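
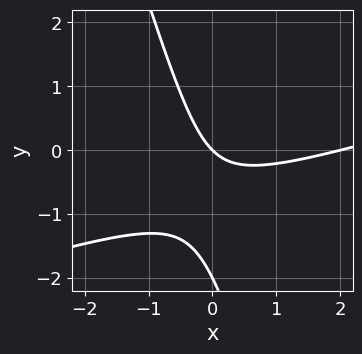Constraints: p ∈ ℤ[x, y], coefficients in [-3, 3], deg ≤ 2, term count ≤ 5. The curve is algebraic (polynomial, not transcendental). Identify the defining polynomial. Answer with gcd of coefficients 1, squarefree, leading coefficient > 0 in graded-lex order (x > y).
x^2 - 3*x*y - y^2 - 2*x - 2*y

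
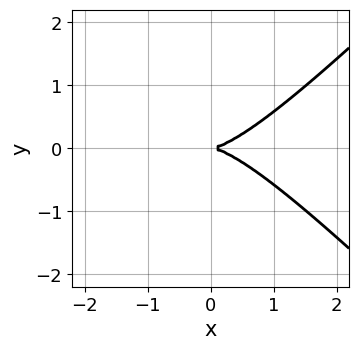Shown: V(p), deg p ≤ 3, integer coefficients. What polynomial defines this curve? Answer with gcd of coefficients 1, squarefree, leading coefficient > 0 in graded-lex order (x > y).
x^3 - x*y^2 - 2*y^2

(a) deg p = 3.
(b) Symmetries: it's symmetric under y → −y, forcing even powers of y.
(c) From the axis intercepts and sections: it crosses the x-axis at the gridline x = 0; it crosses the y-axis at the gridline y = 0.
(d) Putting this together gives p.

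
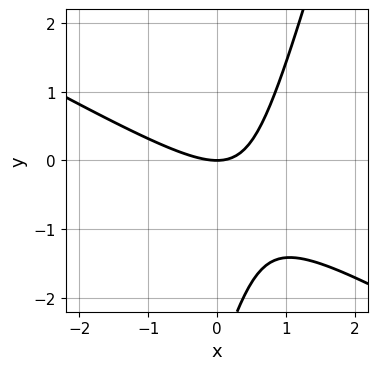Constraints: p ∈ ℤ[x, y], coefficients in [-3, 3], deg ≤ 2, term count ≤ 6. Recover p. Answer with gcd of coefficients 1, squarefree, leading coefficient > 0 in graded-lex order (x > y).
2*x^2 + 3*x*y - y^2 - 3*y

1. The degree is 2 — the shape is more complex than any degree-1 curve.
2. Against the integer gridlines: one y-axis crossing is at y = 0; it meets the x-axis at x = 0 (among the integer gridlines).
3. These observations pin down the coefficients.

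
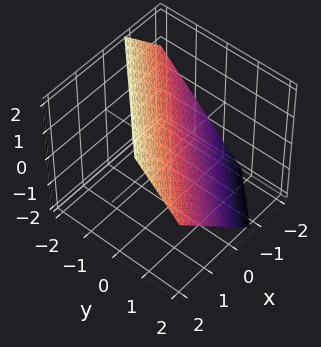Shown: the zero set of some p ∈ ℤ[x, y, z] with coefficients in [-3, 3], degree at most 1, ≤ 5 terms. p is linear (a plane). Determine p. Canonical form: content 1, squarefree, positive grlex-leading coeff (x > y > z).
deg p = 1. The surface is flat (a plane).
Putting this together gives p.

3*x - 3*y - 3*z + 2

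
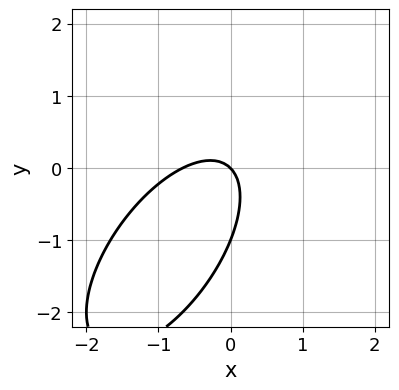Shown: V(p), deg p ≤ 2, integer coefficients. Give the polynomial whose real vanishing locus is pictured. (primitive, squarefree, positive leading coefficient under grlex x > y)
(a) deg p = 2.
(b) From the axis intercepts and sections: it meets the x-axis at x = 0 (among the integer gridlines); the y-axis gridline crossings are at y ∈ {-1, 0}.
(c) Putting this together gives p.

3*x^2 - 3*x*y + 2*y^2 + 2*x + 2*y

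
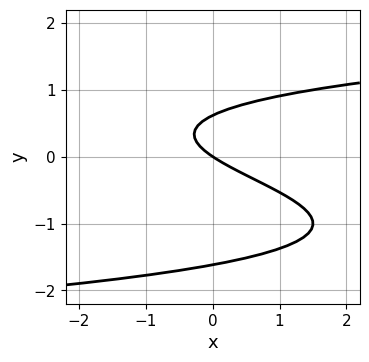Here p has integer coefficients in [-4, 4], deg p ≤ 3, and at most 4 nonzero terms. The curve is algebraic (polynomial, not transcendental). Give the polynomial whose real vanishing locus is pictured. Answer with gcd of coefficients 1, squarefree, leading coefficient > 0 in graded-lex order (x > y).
3*y^3 + 3*y^2 - 2*x - 3*y

1. deg p = 3. A generic line meets the curve in up to 3 points.
2. Checking where it meets the axes: it crosses the y-axis at the gridline y = 0; one x-axis crossing is at x = 0.
3. Solving for integer coefficients yields p as stated.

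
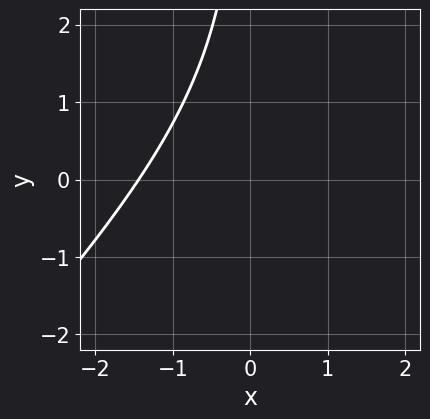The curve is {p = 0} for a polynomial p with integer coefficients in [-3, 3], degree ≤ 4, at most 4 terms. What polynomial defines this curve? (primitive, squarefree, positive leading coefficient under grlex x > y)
1. The degree is 3 — no degree-2 curve has this shape.
2. From the axis intercepts and sections: the curve avoids every integer y-axis point in the box.
3. Matching integer coefficients to the picture gives p.

x^3 - 2*x^2*y + x*y^2 + 3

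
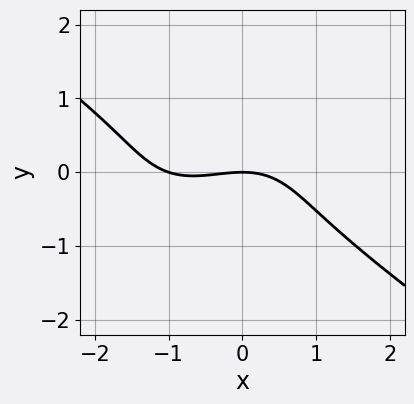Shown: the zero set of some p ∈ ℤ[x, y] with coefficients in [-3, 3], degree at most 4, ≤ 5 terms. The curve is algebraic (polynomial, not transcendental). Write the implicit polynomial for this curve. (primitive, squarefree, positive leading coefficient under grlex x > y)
x^3 + 3*y^3 + x^2 + 3*y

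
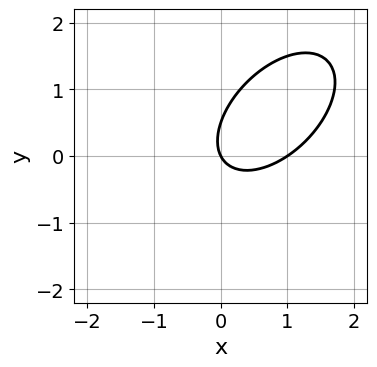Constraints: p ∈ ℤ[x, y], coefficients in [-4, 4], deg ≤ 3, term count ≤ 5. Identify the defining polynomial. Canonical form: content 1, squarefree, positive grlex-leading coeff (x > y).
2*x^2 - 2*x*y + 2*y^2 - 2*x - y

First, deg p = 2.
Then, checking where it meets the axes: one y-axis crossing is at y = 0; among the integer gridlines, it crosses the x-axis at x ∈ {0, 1}.
Finally, the integer polynomial consistent with all of this is the stated p.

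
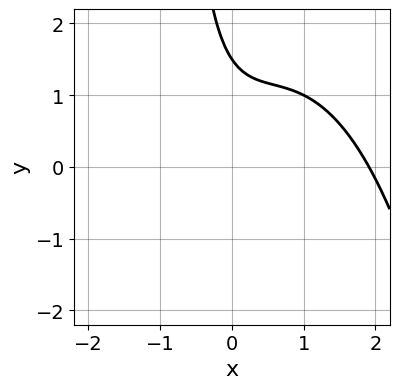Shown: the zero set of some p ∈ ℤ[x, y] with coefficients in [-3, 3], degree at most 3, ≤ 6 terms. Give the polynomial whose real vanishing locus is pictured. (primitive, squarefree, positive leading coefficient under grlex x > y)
First, degree: no degree-2 curve has this shape, so deg p = 3.
Finally, matching integer coefficients to the picture gives p.

2*x^3 - 3*x^2 + 2*x*y + 2*y - 3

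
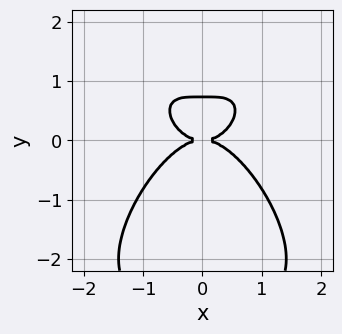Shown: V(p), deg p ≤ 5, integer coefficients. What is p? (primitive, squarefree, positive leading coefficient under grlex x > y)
2*x^4 + y^4 + 2*y^3 - 2*y^2

deg p = 4. A generic line meets the curve in up to 4 points.
Symmetries: it's symmetric under x → −x, forcing even powers of x.
Against the integer gridlines: one x-axis crossing is at x = 0; it meets the y-axis at y = 0 (among the integer gridlines).
Matching integer coefficients to the picture gives p.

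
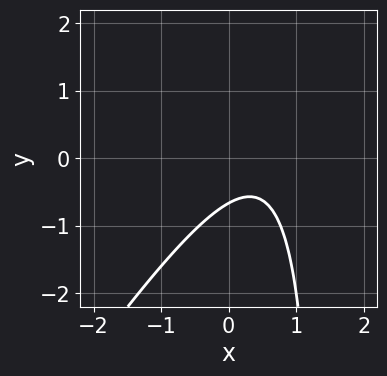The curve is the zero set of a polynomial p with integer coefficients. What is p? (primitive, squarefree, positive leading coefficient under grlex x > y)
First, degree: a generic line meets the curve in up to 2 points, so deg p = 2.
Next, against the integer gridlines: it misses every integer gridline on the x-axis.
Finally, together with the visible shape, these determine p as stated.

3*x^2 - 2*x*y - 3*x + 3*y + 2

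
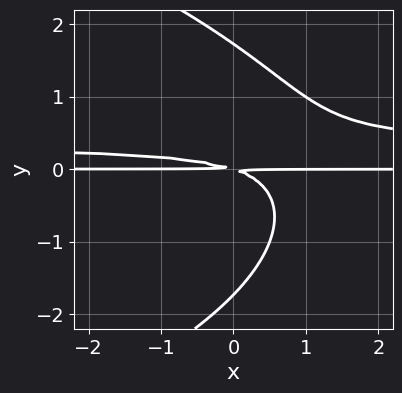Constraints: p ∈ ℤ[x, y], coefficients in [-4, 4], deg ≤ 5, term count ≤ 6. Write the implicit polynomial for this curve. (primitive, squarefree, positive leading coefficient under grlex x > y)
1. Degree: no degree-3 curve has this shape, so deg p = 4.
2. Checking where it meets the axes: every point of the x-axis in the box is on the curve.
3. Fitting integer coefficients to these (and the overall shape) gives p.

y^4 + 3*x*y^2 - x*y - 3*y^2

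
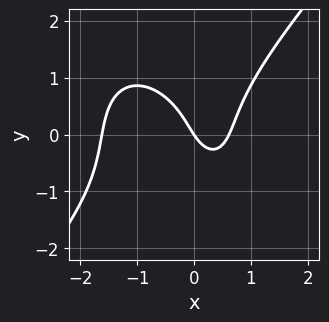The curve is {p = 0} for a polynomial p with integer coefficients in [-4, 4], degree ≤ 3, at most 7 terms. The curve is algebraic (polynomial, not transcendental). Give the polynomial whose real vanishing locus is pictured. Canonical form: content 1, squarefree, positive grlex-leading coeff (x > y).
3*x^3 - 2*y^3 + 3*x^2 - 3*x - 2*y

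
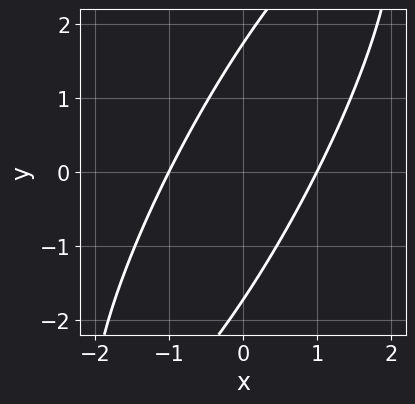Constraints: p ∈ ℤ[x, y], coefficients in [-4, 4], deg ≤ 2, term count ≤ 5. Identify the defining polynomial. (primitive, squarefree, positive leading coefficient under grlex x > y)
(a) Degree: no degree-1 curve has this shape, so deg p = 2.
(b) From the axis intercepts and sections: the x-axis gridline crossings are at x ∈ {-1, 1}.
(c) Together with the visible shape, these determine p as stated.

3*x^2 - 3*x*y + y^2 - 3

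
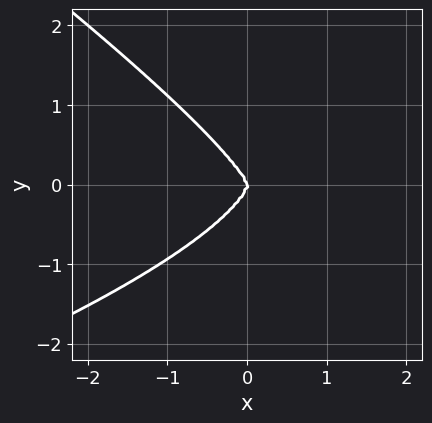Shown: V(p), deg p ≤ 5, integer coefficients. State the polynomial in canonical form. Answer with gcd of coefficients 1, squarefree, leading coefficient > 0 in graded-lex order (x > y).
2*x*y^3 + 3*y^4 + 3*x^3 + x^2*y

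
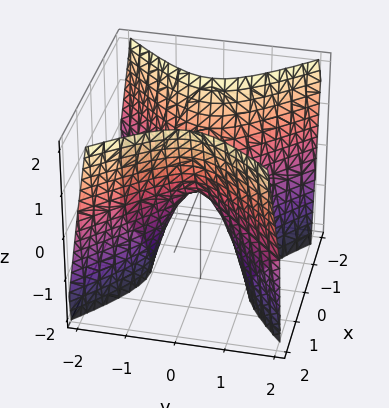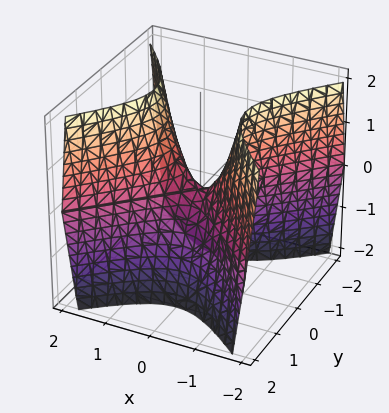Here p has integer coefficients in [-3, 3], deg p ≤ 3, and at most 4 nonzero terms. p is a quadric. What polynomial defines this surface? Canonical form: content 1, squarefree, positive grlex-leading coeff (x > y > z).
2*x^2 - 2*y^2 - z

The degree is 2 — a saddle surface; a quadric.
Symmetries: mirror symmetry x ↦ −x ⇒ only even powers of x; mirror symmetry y ↦ −y ⇒ only even powers of y.
Reading off the gridlines: one y-axis crossing is at y = 0; one z-axis crossing is at z = 0.
Solving for integer coefficients yields p as stated.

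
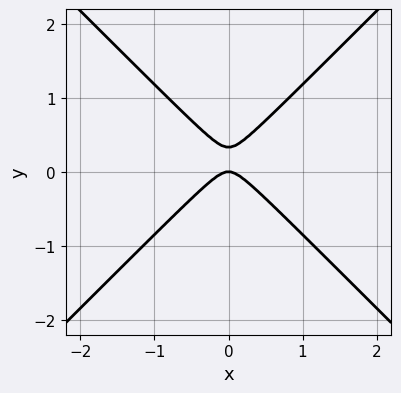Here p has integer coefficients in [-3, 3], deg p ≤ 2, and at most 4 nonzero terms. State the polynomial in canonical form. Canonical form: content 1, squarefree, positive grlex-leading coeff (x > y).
3*x^2 - 3*y^2 + y

The degree is 2 — the shape is more complex than any degree-1 curve.
Symmetries: it's symmetric under x → −x, forcing even powers of x.
From the axis intercepts and sections: it crosses the y-axis at the gridline y = 0; one x-axis crossing is at x = 0.
Fitting integer coefficients to these (and the overall shape) gives p.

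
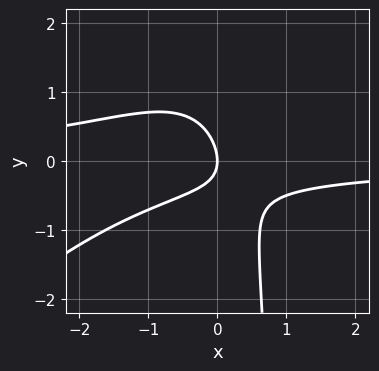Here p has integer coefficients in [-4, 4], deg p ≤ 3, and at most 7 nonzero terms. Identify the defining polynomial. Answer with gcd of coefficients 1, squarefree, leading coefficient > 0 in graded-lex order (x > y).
First, deg p = 3.
Then, checking where it meets the axes: it crosses the y-axis at the gridline y = 0; it meets the x-axis at x = 0 (among the integer gridlines).
Finally, fitting integer coefficients to these (and the overall shape) gives p.

x^2*y - x*y^2 + x*y + y^2 + x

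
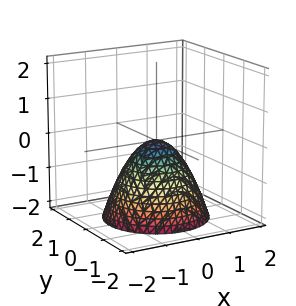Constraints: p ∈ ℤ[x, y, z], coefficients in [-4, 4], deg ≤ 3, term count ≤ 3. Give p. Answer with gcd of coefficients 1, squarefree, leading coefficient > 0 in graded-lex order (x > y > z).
x^2 + y^2 + z

(a) The degree is 2 — a single bowl opening along one axis; a quadric.
(b) Symmetries: the surface is invariant under rotation about z: p = q(x² + y², z).
(c) Observable constraints: it crosses the y-axis at the gridline y = 0; one x-axis crossing is at x = 0; one z-axis crossing is at z = 0.
(d) Solving for integer coefficients yields p as stated.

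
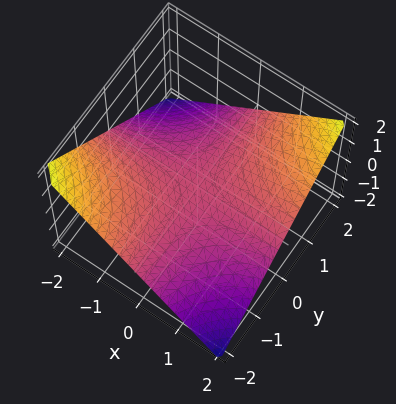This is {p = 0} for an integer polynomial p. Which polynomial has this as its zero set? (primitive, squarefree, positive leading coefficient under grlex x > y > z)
x*y - 2*z

1. deg p = 2. A hyperbolic paraboloid; a quadric.
2. From the visible intercepts: the visible x-axis segment lies entirely on the surface; the visible y-axis segment lies entirely on the surface; it meets the z-axis at z = 0 (among the integer gridlines).
3. These observations pin down the coefficients.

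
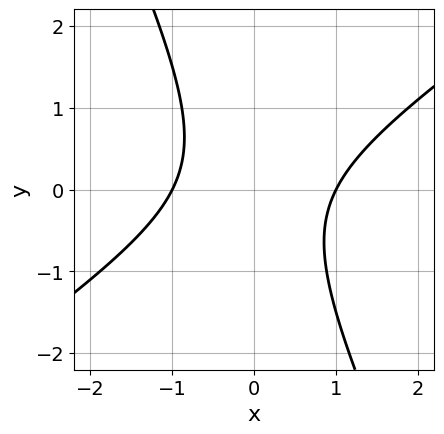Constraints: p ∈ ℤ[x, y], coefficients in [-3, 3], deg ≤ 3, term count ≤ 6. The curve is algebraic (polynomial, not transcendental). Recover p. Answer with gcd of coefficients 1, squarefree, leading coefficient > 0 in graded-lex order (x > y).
3*x^2 - 3*x*y - 2*y^2 - 3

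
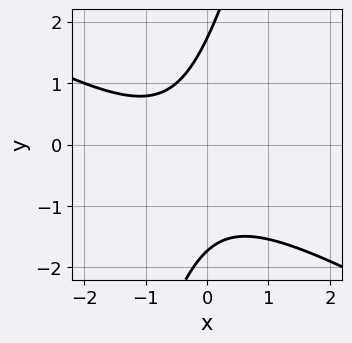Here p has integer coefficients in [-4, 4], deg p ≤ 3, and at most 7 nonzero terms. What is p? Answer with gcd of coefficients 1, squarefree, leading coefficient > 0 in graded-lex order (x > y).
Degree: no degree-1 curve has this shape, so deg p = 2.
From the axis intercepts and sections: no x-intercept at any integer in the box.
The integer polynomial consistent with all of this is the stated p.

2*x^2 + 3*x*y - y^2 + 2*x + 3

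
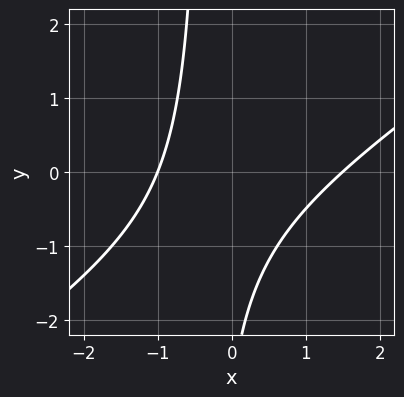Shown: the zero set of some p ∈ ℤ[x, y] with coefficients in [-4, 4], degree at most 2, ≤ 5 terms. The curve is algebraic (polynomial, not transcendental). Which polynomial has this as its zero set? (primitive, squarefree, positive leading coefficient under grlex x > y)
deg p = 2. No degree-1 curve has this shape.
Against the integer gridlines: one x-axis crossing is at x = -1; it misses every integer gridline on the y-axis.
Matching integer coefficients to the picture gives p.

2*x^2 - 3*x*y - x - y - 3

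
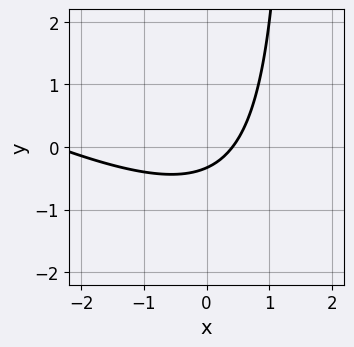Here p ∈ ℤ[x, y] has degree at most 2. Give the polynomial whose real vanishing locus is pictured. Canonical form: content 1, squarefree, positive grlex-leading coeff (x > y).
x^2 + 2*x*y + 2*x - 3*y - 1

(a) deg p = 2. No degree-1 curve has this shape.
(b) Matching integer coefficients to the picture gives p.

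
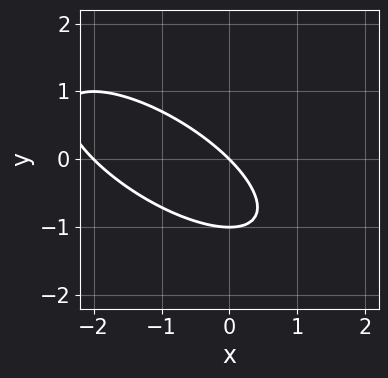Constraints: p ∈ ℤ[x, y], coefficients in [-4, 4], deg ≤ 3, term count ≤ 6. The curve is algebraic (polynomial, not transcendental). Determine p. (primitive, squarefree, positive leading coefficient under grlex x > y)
x^2 + 2*x*y + 2*y^2 + 2*x + 2*y

First, the degree is 2 — the shape is more complex than any degree-1 curve.
Then, from the visible intercepts: the y-axis gridline crossings are at y ∈ {-1, 0}; the x-axis gridline crossings are at x ∈ {-2, 0}.
Finally, solving for integer coefficients yields p as stated.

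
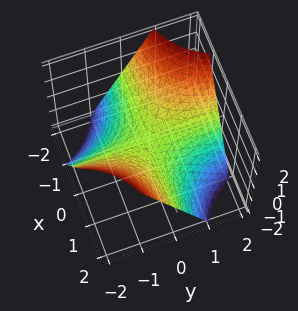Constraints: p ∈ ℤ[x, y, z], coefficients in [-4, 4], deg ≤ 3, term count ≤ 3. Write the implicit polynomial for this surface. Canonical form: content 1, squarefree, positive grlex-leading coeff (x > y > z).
x*y + z

1. The degree is 2 — a saddle surface; a quadric.
2. Observable constraints: it crosses the z-axis at the gridline z = 0; the visible x-axis segment lies entirely on the surface.
3. The integer polynomial consistent with all of this is the stated p.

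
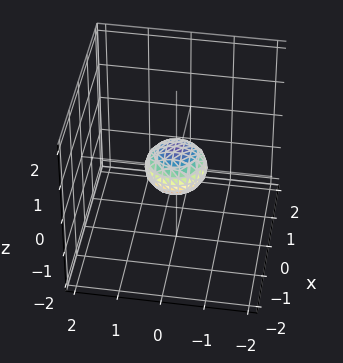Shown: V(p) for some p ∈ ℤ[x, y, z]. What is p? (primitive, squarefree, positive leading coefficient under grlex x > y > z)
2*x^2 + 2*y^2 + 3*z^2 - 1

(a) Degree: no degree-1 surface has this shape, so deg p = 2.
(b) Symmetries: the z-axis is an axis of rotation, so x and y enter only as x² + y².
(c) Reading off the gridlines: a circular section at z = 0 has radius between 0 and 1.
(d) Matching integer coefficients to the picture gives p.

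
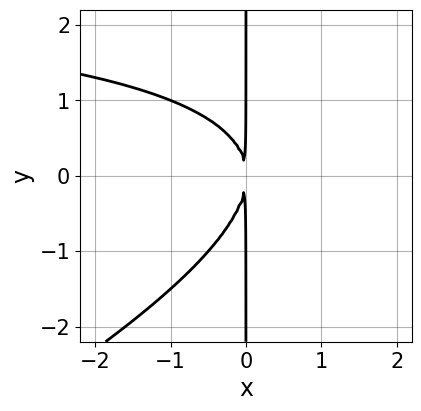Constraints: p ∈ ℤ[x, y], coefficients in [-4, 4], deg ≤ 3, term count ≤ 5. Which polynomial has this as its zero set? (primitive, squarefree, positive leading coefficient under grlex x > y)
x^2*y - 2*x*y^2 - 3*x^2

1. The degree is 3 — the shape is more complex than any degree-2 curve.
2. Checking where it meets the axes: every point of the y-axis in the box is on the curve.
3. The integer polynomial consistent with all of this is the stated p.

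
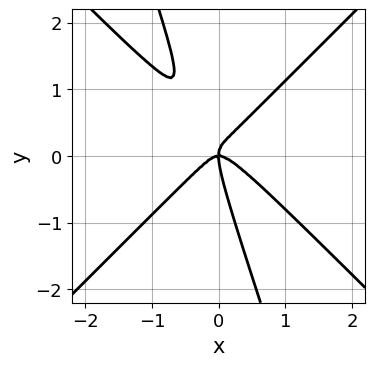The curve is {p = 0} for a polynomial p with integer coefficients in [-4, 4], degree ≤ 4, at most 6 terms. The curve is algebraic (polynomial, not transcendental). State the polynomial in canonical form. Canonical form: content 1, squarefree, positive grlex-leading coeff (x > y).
3*x^3 + x^2*y - 3*x*y^2 - y^3 + x*y

deg p = 3.
From the axis intercepts and sections: it crosses the x-axis at the gridline x = 0; it crosses the y-axis at the gridline y = 0.
Putting this together gives p.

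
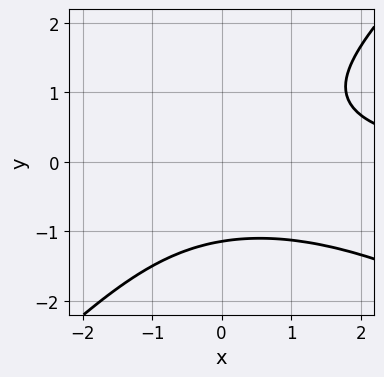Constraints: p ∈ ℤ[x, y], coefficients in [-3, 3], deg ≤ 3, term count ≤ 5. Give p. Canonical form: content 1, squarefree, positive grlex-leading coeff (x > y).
deg p = 3.
Checking where it meets the axes: the curve avoids every integer x-axis point in the box.
Assembling these constraints gives the stated polynomial.

x^2*y + x*y^2 - 2*y^3 - 3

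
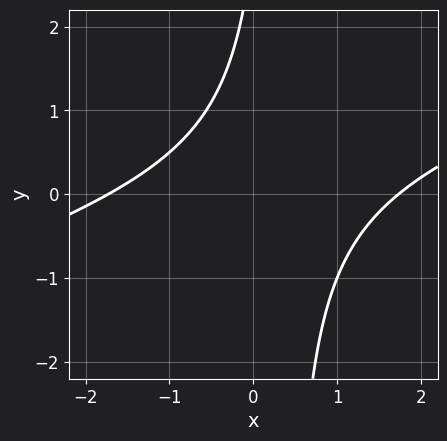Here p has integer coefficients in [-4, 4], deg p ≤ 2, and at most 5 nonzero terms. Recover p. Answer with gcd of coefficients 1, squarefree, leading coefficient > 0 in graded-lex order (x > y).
First, deg p = 2. A generic line meets the curve in up to 2 points.
Next, from the axis intercepts and sections: the curve avoids every integer y-axis point in the box.
Finally, together with the visible shape, these determine p as stated.

x^2 - 3*x*y + y - 3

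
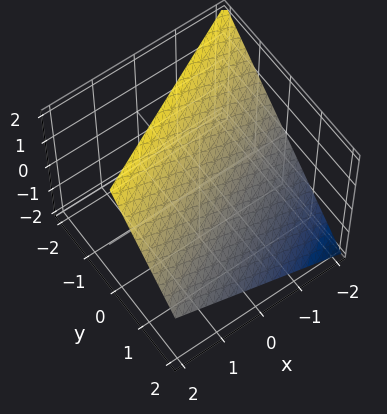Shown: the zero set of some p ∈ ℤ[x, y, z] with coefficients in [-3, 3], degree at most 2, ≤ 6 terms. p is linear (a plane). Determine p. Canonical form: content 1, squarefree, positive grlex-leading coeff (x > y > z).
x - 2*y - 2*z + 2

1. Degree: the surface is flat (a plane), so deg p = 1.
2. Checking where it meets the axes: it crosses the x-axis at the gridline x = -2; it crosses the y-axis at the gridline y = 1.
3. Fitting integer coefficients to these (and the overall shape) gives p.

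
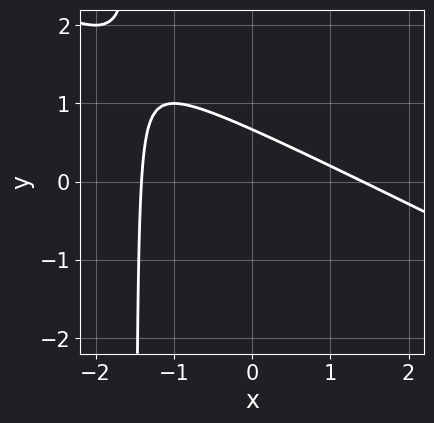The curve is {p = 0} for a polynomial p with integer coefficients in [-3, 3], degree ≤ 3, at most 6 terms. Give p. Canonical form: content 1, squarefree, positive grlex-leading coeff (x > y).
x^2 + 2*x*y + 3*y - 2

First, the degree is 2 — a generic line meets the curve in up to 2 points.
Finally, the integer polynomial consistent with all of this is the stated p.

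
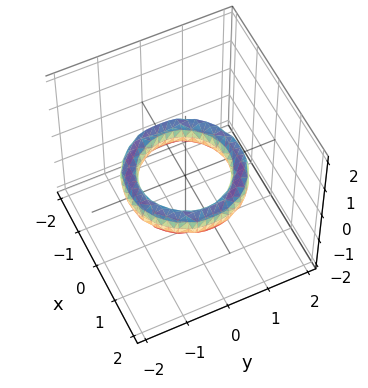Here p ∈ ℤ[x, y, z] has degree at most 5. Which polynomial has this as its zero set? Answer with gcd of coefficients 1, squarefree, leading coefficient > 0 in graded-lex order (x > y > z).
x^4 + 2*x^2*y^2 + y^4 - 3*x^2 - 3*y^2 + 2*z^2 + 2

The degree is 4 — the shape is more complex than any degree-3 surface.
By symmetry, the z-axis is an axis of rotation, so x and y enter only as x² + y².
Against the integer gridlines: a circular section at z = 0 has radius exactly 1; the y-axis gridline crossings are at y ∈ {-1, 1}.
Assembling these constraints gives the stated polynomial.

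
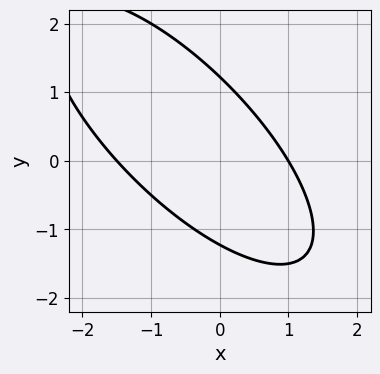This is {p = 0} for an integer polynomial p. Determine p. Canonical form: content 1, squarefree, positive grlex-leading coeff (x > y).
First, degree: no degree-1 curve has this shape, so deg p = 2.
Then, observable constraints: one x-axis crossing is at x = 1.
Finally, these observations pin down the coefficients.

2*x^2 + 3*x*y + 2*y^2 + x - 3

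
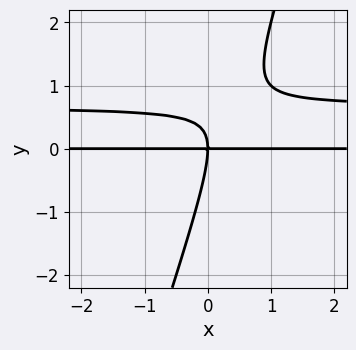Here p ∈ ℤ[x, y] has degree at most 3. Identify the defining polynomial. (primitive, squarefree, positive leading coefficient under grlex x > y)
(a) deg p = 3.
(b) Reading off the gridlines: it meets the y-axis at y = 0 (among the integer gridlines); the visible x-axis segment lies entirely on the curve.
(c) The integer polynomial consistent with all of this is the stated p.

3*x*y^2 - y^3 - 2*x*y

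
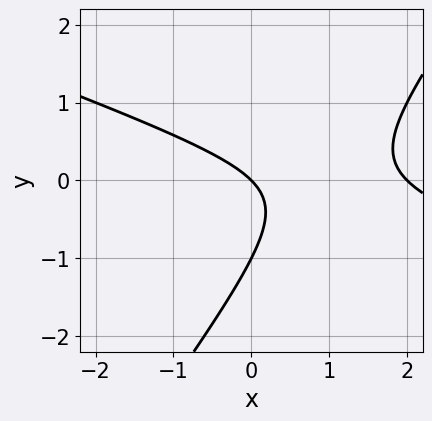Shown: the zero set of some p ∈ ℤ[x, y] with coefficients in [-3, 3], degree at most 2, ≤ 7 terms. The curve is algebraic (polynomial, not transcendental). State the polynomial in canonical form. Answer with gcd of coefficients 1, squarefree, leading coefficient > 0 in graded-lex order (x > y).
x^2 + 2*x*y - 2*y^2 - 2*x - 2*y

deg p = 2. No degree-1 curve has this shape.
From the axis intercepts and sections: among the integer gridlines, it crosses the x-axis at x ∈ {0, 2}; among the integer gridlines, it crosses the y-axis at y ∈ {-1, 0}.
Together with the visible shape, these determine p as stated.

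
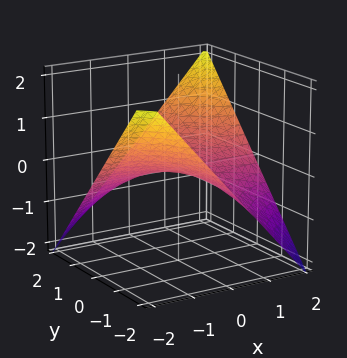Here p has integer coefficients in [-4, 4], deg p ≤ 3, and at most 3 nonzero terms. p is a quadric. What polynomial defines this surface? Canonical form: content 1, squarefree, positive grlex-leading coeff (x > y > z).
The degree is 2 — a hyperbolic paraboloid; a quadric.
From the visible intercepts: it meets the z-axis at z = 0 (among the integer gridlines); every point of the x-axis in the box is on the surface.
The integer polynomial consistent with all of this is the stated p. Check: (0, 2, 0) on the y-axis lies on the surface, and p(0, 2, 0) = 0. ✓

x*y - 2*z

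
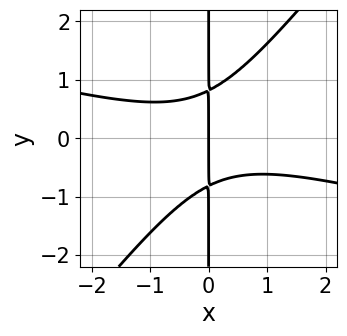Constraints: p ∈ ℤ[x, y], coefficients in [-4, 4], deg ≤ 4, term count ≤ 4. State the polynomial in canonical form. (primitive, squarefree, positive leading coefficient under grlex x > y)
x^3 + 3*x^2*y - 3*x*y^2 + 2*x

First, the degree is 3 — the shape is more complex than any degree-2 curve.
Next, observable constraints: every point of the y-axis in the box is on the curve; it crosses the x-axis at the gridline x = 0.
Finally, matching integer coefficients to the picture gives p.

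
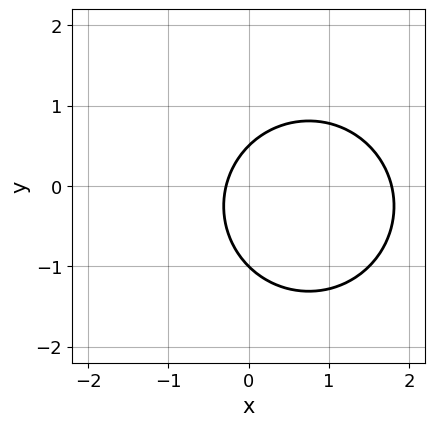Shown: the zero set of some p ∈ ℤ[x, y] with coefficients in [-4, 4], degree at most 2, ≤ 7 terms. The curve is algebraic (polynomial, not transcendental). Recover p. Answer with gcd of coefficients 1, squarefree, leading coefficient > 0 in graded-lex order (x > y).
2*x^2 + 2*y^2 - 3*x + y - 1

Degree: a generic line meets the curve in up to 2 points, so deg p = 2.
From the axis intercepts and sections: one y-axis crossing is at y = -1.
Assembling these constraints gives the stated polynomial.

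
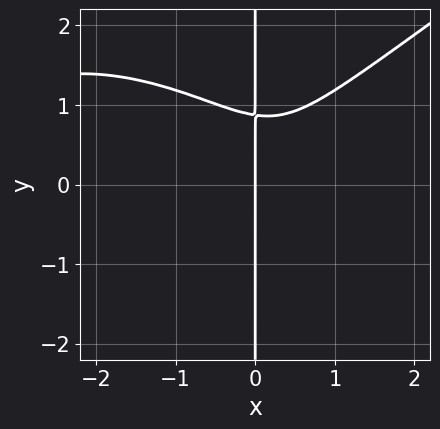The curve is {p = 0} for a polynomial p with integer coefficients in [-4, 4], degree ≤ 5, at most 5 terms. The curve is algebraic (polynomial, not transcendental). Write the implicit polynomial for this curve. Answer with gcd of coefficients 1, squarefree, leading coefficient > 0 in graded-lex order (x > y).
deg p = 4.
Reading off the gridlines: the visible y-axis segment lies entirely on the curve; one x-axis crossing is at x = 0.
Matching integer coefficients to the picture gives p.

x^4 - 3*x*y^3 + 3*x^3 - x^2 + 2*x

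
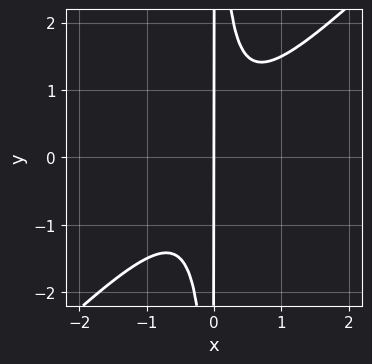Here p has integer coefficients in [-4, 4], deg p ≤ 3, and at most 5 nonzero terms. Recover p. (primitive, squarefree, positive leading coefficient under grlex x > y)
First, deg p = 3. The shape is more complex than any degree-2 curve.
Then, from the visible intercepts: it crosses the x-axis at the gridline x = 0; every point of the y-axis in the box is on the curve.
Finally, putting this together gives p.

2*x^3 - 2*x^2*y + x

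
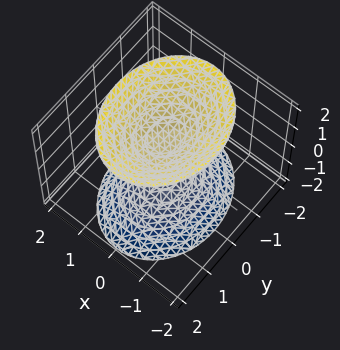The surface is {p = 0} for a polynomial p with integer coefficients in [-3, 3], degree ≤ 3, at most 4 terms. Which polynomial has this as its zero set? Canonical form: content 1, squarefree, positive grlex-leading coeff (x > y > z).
3*x^2 + 2*y^2 - 2*z^2 + 2

The picture has 2 separate pieces.
Degree: two sheets facing apart; a quadric, so deg p = 2.
Symmetries: the x ↦ −x reflection is a symmetry, so x appears only in even powers; mirror symmetry z ↦ −z ⇒ only even powers of z; mirror symmetry y ↦ −y ⇒ only even powers of y.
Against the integer gridlines: it misses every integer gridline on the x-axis; the surface avoids every integer y-axis point in the box; the z-axis gridline crossings are at z ∈ {-1, 1}.
These observations pin down the coefficients.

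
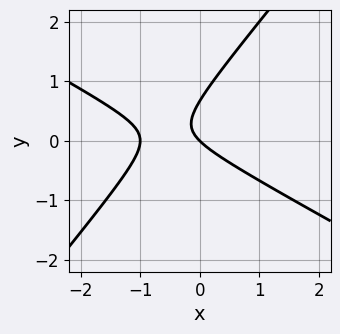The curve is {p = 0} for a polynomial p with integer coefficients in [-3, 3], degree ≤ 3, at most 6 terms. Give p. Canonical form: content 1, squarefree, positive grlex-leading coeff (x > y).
2*x^2 + 2*x*y - 3*y^2 + 2*x + 2*y

(a) Degree: a generic line meets the curve in up to 2 points, so deg p = 2.
(b) Against the integer gridlines: the x-axis gridline crossings are at x ∈ {-1, 0}; it crosses the y-axis at the gridline y = 0.
(c) Putting this together gives p.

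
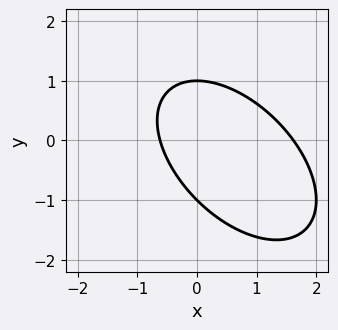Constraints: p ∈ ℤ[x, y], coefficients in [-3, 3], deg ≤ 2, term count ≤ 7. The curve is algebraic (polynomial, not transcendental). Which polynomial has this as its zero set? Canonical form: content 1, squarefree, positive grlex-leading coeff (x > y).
The degree is 2 — no degree-1 curve has this shape.
Reading off the gridlines: among the integer gridlines, it crosses the y-axis at y ∈ {-1, 1}.
Solving for integer coefficients yields p as stated.

x^2 + x*y + y^2 - x - 1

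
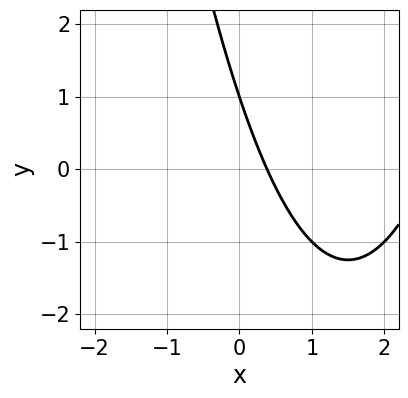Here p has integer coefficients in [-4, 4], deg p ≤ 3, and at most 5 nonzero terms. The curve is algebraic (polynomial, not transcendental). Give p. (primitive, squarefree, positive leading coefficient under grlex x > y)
x^2 - 3*x - y + 1

(a) Degree: no degree-1 curve has this shape, so deg p = 2.
(b) From the axis intercepts and sections: it crosses the y-axis at the gridline y = 1.
(c) Matching integer coefficients to the picture gives p.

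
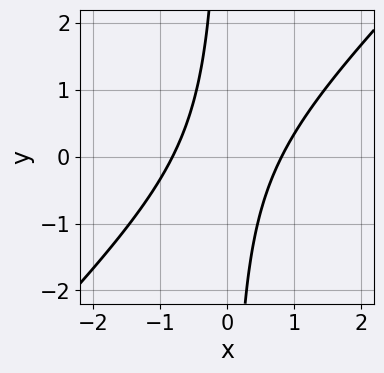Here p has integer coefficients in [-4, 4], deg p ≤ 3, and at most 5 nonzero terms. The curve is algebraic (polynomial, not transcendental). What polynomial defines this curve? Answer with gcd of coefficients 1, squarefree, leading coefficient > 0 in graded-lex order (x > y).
(a) The degree is 2 — a generic line meets the curve in up to 2 points.
(b) Checking where it meets the axes: the curve avoids every integer y-axis point in the box.
(c) The integer polynomial consistent with all of this is the stated p.

3*x^2 - 3*x*y - 2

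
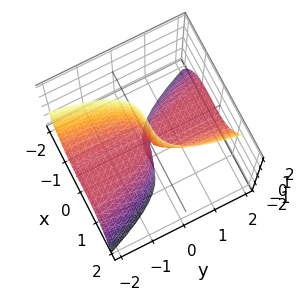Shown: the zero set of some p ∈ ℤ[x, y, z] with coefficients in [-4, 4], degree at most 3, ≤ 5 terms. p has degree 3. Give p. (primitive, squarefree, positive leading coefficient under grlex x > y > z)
3*x^3 + x^2*y - 3*y*z

(a) deg p = 3.
(b) Reading off the gridlines: every point of the z-axis in the box is on the surface; every point of the y-axis in the box is on the surface; one x-axis crossing is at x = 0.
(c) Matching integer coefficients to the picture gives p.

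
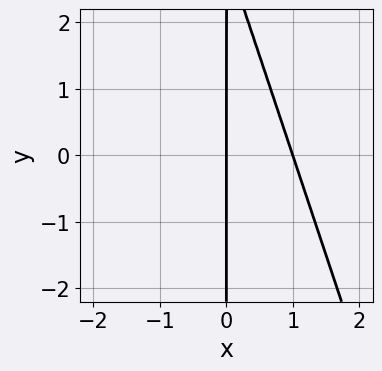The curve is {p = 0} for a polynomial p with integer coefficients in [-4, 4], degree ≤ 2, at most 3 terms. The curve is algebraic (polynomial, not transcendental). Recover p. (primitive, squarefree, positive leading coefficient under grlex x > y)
3*x^2 + x*y - 3*x

(a) Degree: no degree-1 curve has this shape, so deg p = 2.
(b) From the visible intercepts: the x-axis gridline crossings are at x ∈ {0, 1}; the visible y-axis segment lies entirely on the curve.
(c) Solving for integer coefficients yields p as stated.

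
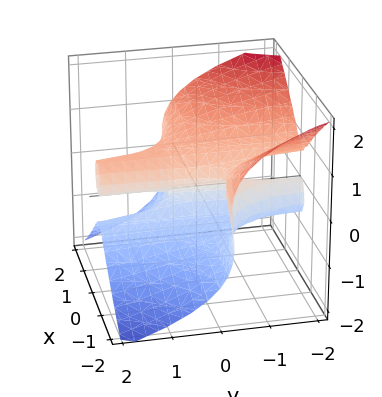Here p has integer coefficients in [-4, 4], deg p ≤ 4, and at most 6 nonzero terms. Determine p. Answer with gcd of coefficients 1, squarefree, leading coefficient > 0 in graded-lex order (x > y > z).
The degree is 3 — no degree-2 surface has this shape.
From the axis intercepts and sections: it crosses the z-axis at the gridline z = 0; it meets the x-axis at x = 0 (among the integer gridlines); the visible y-axis segment lies entirely on the surface.
Solving for integer coefficients yields p as stated.

2*x^2*y + 2*z^3 - x - z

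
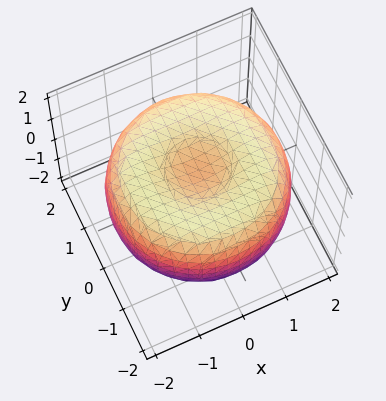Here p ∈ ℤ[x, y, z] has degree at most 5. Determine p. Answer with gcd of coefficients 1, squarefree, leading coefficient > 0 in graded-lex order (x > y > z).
x^4 + 2*x^2*y^2 + y^4 - 3*x^2 - 3*y^2 + 3*z^2 - 2

1. Degree: no degree-3 surface has this shape, so deg p = 4.
2. Symmetries: the z-axis is an axis of rotation, so x and y enter only as x² + y².
3. Reading off the gridlines: a circular section at z = 1 has radius between 0 and 1.
4. Solving for integer coefficients yields p as stated.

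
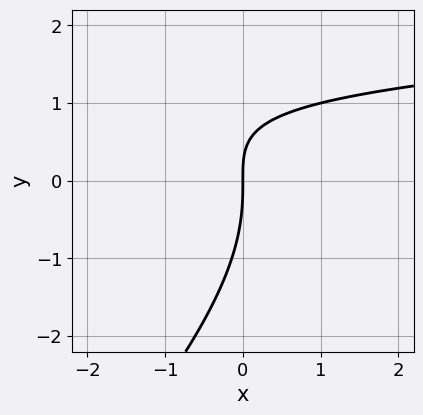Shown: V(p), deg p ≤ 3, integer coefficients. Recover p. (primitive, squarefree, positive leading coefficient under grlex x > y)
x*y^2 - y^3 - 3*x*y + 3*x

The degree is 3 — no degree-2 curve has this shape.
From the visible intercepts: one y-axis crossing is at y = 0; one x-axis crossing is at x = 0.
These observations pin down the coefficients.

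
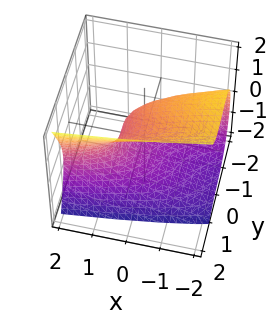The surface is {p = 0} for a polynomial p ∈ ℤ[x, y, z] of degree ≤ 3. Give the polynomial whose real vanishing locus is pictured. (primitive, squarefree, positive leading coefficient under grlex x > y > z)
(a) deg p = 3. The shape is more complex than any degree-2 surface.
(b) Putting this together gives p.

3*y^3 - y*z - 3*z^2 - 3*x + 2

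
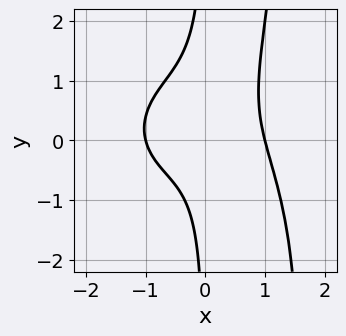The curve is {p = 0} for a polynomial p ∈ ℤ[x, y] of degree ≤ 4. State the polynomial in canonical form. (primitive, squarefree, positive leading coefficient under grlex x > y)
First, deg p = 4. A generic line meets the curve in up to 4 points.
Then, against the integer gridlines: it misses every integer gridline on the y-axis; the x-axis gridline crossings are at x ∈ {-1, 1}.
Finally, putting this together gives p.

2*x^4 + 2*x^2*y^2 - 3*x*y^2 + 2*x*y - 2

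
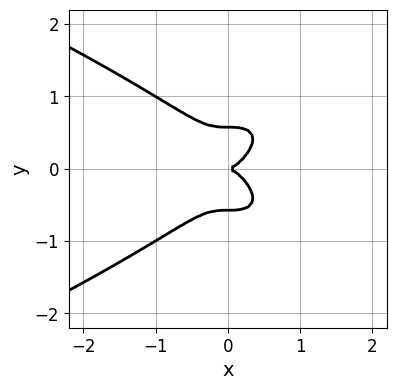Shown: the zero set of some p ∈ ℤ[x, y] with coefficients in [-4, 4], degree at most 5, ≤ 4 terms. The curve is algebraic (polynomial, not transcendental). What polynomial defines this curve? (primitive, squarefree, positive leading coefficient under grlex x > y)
First, the degree is 4 — the shape is more complex than any degree-3 curve.
Then, symmetries: it's symmetric under y → −y, forcing even powers of y.
Next, from the visible intercepts: it meets the x-axis at x = 0 (among the integer gridlines); it meets the y-axis at y = 0 (among the integer gridlines).
Finally, assembling these constraints gives the stated polynomial.

3*y^4 + 2*x^3 - y^2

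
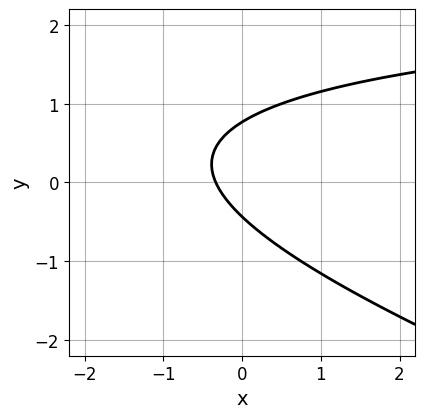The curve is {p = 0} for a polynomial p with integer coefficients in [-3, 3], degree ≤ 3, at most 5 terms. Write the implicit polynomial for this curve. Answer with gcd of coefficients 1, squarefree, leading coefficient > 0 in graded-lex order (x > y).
x*y + 3*y^2 - 3*x - y - 1

deg p = 2. No degree-1 curve has this shape.
Matching integer coefficients to the picture gives p.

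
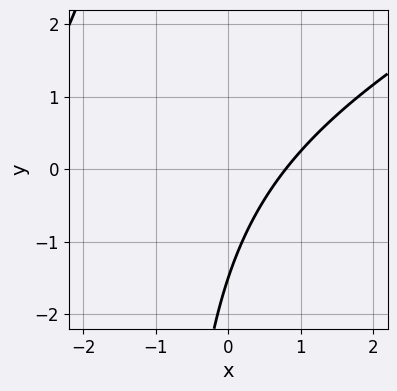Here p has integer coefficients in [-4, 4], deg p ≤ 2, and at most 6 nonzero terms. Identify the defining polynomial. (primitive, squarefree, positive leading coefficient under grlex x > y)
First, deg p = 2. A generic line meets the curve in up to 2 points.
Finally, putting this together gives p.

x^2 - 2*x*y + 3*x - 2*y - 3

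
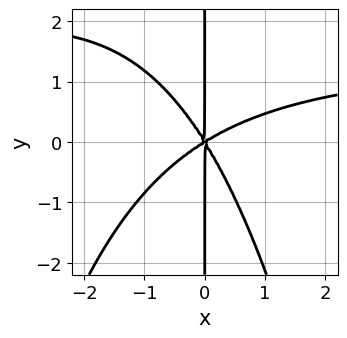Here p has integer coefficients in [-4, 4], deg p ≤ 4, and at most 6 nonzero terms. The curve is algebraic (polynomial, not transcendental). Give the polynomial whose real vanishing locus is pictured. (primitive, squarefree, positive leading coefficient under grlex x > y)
First, deg p = 4.
Next, reading off the gridlines: it crosses the x-axis at the gridline x = 0; the visible y-axis segment lies entirely on the curve.
Finally, the integer polynomial consistent with all of this is the stated p.

2*x^3*y - 3*x^3 + 3*x^2*y + 3*x*y^2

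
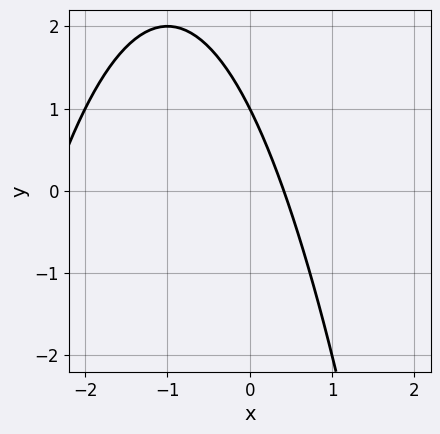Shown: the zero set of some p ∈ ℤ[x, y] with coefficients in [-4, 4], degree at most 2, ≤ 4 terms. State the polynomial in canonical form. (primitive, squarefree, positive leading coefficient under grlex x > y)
x^2 + 2*x + y - 1

First, degree: no degree-1 curve has this shape, so deg p = 2.
Then, checking where it meets the axes: it crosses the y-axis at the gridline y = 1.
Finally, these observations pin down the coefficients.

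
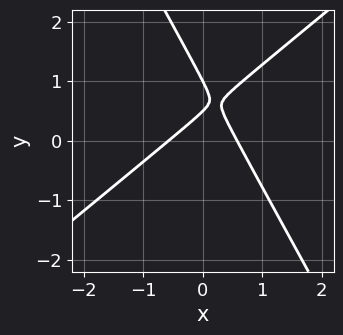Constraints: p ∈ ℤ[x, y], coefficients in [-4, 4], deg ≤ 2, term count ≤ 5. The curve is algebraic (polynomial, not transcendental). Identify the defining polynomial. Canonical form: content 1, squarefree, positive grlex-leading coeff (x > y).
deg p = 2.
From the visible intercepts: it crosses the y-axis at the gridline y = 1.
Assembling these constraints gives the stated polynomial.

3*x^2 - 2*x*y - 2*y^2 + 3*y - 1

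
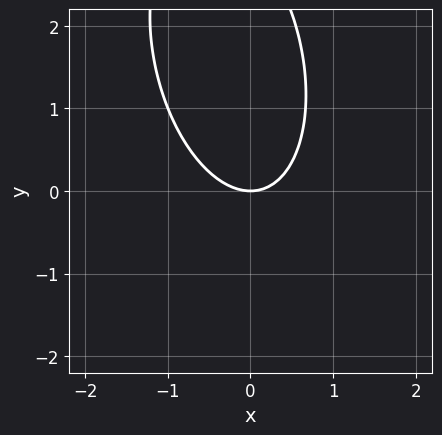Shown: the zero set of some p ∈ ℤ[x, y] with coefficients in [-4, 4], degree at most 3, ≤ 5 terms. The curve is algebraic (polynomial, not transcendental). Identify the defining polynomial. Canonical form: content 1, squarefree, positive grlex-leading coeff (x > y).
3*x^2 + x*y + y^2 - 3*y

1. Degree: no degree-1 curve has this shape, so deg p = 2.
2. From the visible intercepts: it meets the x-axis at x = 0 (among the integer gridlines); it meets the y-axis at y = 0 (among the integer gridlines).
3. Assembling these constraints gives the stated polynomial.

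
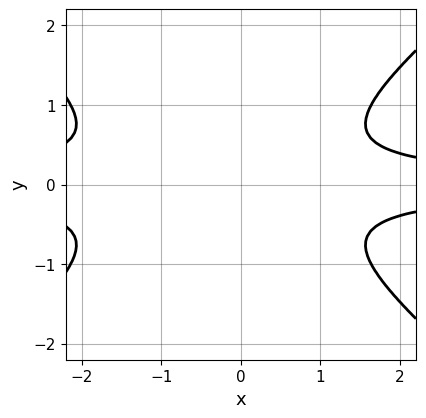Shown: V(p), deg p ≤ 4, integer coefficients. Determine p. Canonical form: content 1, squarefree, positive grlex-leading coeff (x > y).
2*x^2*y^2 - 3*y^4 + x*y^2 - 3*y^2 - 1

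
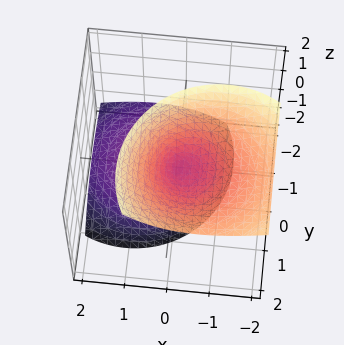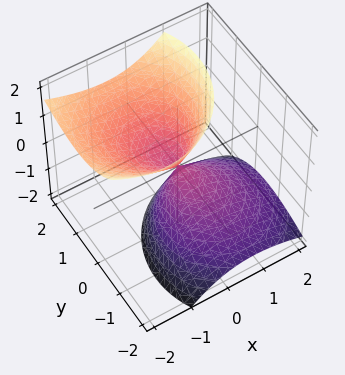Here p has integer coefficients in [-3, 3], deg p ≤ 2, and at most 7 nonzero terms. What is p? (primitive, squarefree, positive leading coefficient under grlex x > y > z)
1. I count 2 distinct pieces.
2. deg p = 2.
3. From the axis intercepts and sections: it meets the z-axis at z = 0 (among the integer gridlines); it meets the x-axis at x = 0 (among the integer gridlines); it crosses the y-axis at the gridline y = 0.
4. The integer polynomial consistent with all of this is the stated p.

3*x^2 + 3*x*z + 3*y^2 - 3*y*z - 2*z^2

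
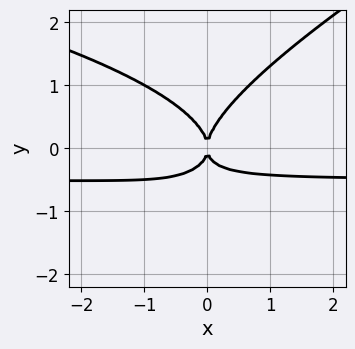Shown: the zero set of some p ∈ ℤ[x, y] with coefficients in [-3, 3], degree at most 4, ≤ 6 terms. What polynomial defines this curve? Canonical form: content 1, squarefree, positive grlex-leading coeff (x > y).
x*y^3 - 2*y^4 + 2*x^2*y + x^2

First, the degree is 4 — no degree-3 curve has this shape.
Next, reading off the gridlines: one x-axis crossing is at x = 0; it crosses the y-axis at the gridline y = 0.
Finally, fitting integer coefficients to these (and the overall shape) gives p.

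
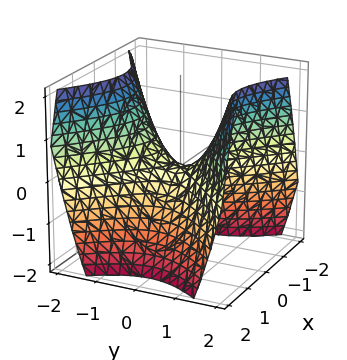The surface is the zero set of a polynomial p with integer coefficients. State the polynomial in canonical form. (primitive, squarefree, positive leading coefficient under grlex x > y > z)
Degree: a hyperbolic paraboloid; a quadric, so deg p = 2.
Symmetries: the y ↦ −y reflection is a symmetry, so y appears only in even powers; it's symmetric under x → −x, forcing even powers of x.
Observable constraints: one x-axis crossing is at x = 0; one z-axis crossing is at z = 0; it crosses the y-axis at the gridline y = 0.
Assembling these constraints gives the stated polynomial.

x^2 - y^2 + z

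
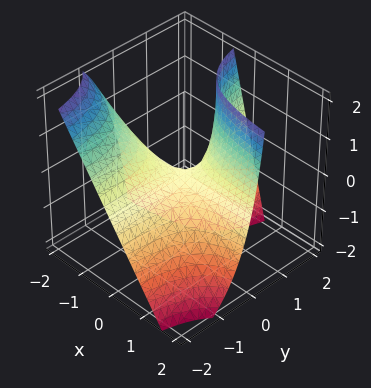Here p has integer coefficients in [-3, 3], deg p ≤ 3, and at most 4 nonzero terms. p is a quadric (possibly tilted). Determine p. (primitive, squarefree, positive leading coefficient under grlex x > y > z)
2*x*y + y*z - z

1. The degree is 2 — the shape is more complex than any degree-1 surface.
2. Reading off the gridlines: it crosses the z-axis at the gridline z = 0; every point of the y-axis in the box is on the surface.
3. Putting this together gives p. Check: (-1, 0, 0) on the x-axis lies on the surface, and p(-1, 0, 0) = 0. ✓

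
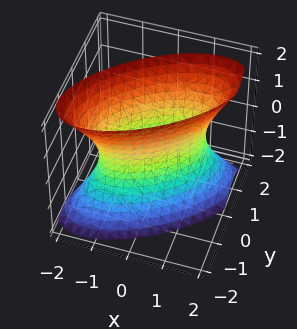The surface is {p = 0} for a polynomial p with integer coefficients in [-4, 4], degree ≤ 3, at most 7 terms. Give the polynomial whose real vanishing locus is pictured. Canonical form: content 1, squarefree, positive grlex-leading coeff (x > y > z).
1. Degree: the shape is more complex than any degree-1 surface, so deg p = 2.
2. Against the integer gridlines: among the integer gridlines, it crosses the x-axis at x ∈ {-1, 1}; it misses every integer gridline on the z-axis.
3. Fitting integer coefficients to these (and the overall shape) gives p.

2*x^2 - 3*x*y + 3*y^2 - z^2 - 2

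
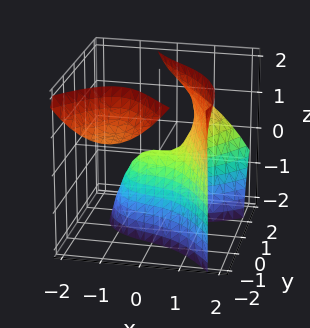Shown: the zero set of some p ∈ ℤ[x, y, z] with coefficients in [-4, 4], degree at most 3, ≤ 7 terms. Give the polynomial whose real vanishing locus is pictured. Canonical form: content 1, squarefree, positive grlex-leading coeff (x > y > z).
1. The picture has 2 separate pieces.
2. deg p = 3.
3. Observable constraints: it meets the y-axis at y = 0 (among the integer gridlines); one x-axis crossing is at x = 0; it meets the z-axis at z = 0 (among the integer gridlines).
4. These observations pin down the coefficients.

x^3 + x*y*z + y^2*z - y^2 - z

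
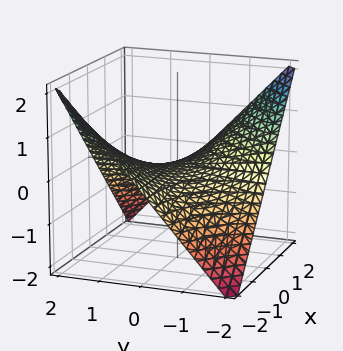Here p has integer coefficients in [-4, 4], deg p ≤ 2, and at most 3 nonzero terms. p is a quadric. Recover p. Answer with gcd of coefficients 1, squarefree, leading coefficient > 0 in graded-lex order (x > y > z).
Degree: a hyperbolic paraboloid; a quadric, so deg p = 2.
Reading off the gridlines: every point of the x-axis in the box is on the surface; the visible y-axis segment lies entirely on the surface.
Together with the visible shape, these determine p as stated.

x*y + 2*z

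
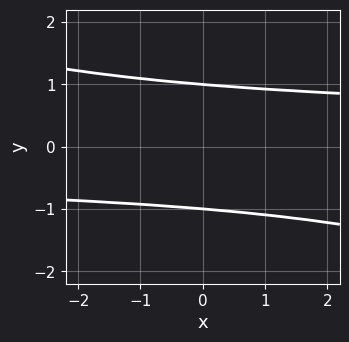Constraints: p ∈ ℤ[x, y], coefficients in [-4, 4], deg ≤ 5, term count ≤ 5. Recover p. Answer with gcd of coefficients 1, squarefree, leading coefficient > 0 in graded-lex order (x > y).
x*y^3 + 3*y^4 - 3

First, degree: the shape is more complex than any degree-3 curve, so deg p = 4.
Then, checking where it meets the axes: the y-axis gridline crossings are at y ∈ {-1, 1}; it misses every integer gridline on the x-axis.
Finally, together with the visible shape, these determine p as stated.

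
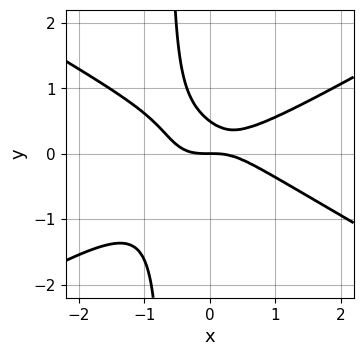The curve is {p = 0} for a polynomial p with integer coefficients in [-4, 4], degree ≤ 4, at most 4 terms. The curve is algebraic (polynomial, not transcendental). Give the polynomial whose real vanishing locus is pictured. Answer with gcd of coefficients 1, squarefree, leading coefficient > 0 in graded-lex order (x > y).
The degree is 3 — no degree-2 curve has this shape.
Observable constraints: it meets the x-axis at x = 0 (among the integer gridlines); it meets the y-axis at y = 0 (among the integer gridlines).
Assembling these constraints gives the stated polynomial.

x^3 - 3*x*y^2 - 2*y^2 + y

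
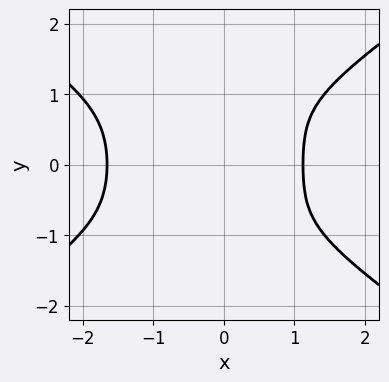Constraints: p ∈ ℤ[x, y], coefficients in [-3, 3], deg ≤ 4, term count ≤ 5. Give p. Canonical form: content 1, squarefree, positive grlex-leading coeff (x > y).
x^4 - x^2*y^2 - 2*y^4 + x^3 - 3

(a) Degree: a generic line meets the curve in up to 4 points, so deg p = 4.
(b) Symmetries: the y ↦ −y reflection is a symmetry, so y appears only in even powers.
(c) From the visible intercepts: the curve avoids every integer y-axis point in the box.
(d) Solving for integer coefficients yields p as stated.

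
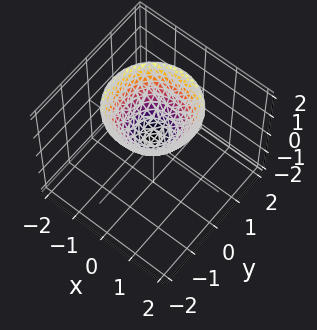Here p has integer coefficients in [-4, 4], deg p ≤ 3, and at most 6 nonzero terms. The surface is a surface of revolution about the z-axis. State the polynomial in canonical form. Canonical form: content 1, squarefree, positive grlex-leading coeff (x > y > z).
(a) Degree: the shape is more complex than any degree-1 surface, so deg p = 2.
(b) Symmetries: the z-axis is an axis of rotation, so x and y enter only as x² + y².
(c) Checking where it meets the axes: no y-intercept at any integer in the box; the surface avoids every integer x-axis point in the box.
(d) Together with the visible shape, these determine p as stated.

3*x^2 + 3*y^2 - 3*z + 1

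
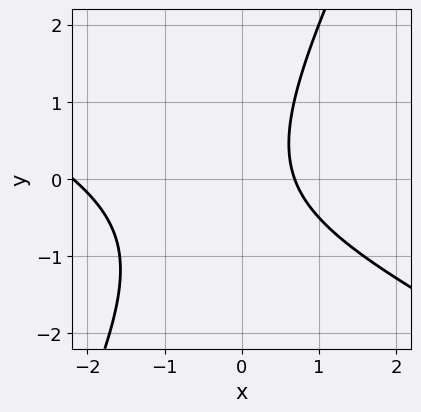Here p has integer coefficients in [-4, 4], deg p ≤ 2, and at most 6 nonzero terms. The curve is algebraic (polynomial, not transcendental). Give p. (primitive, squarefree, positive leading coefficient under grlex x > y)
2*x^2 + 3*x*y - 2*y^2 + 3*x - 3

The degree is 2 — a generic line meets the curve in up to 2 points.
From the axis intercepts and sections: the curve avoids every integer y-axis point in the box.
The integer polynomial consistent with all of this is the stated p.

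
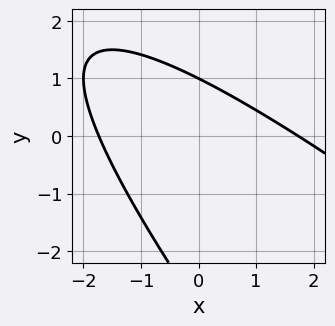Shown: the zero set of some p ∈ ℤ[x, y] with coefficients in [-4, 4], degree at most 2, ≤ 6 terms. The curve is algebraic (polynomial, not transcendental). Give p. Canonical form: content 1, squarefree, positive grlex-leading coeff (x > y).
First, deg p = 2.
Then, against the integer gridlines: it meets the y-axis at y = 1 (among the integer gridlines).
Finally, the integer polynomial consistent with all of this is the stated p.

x^2 + 2*x*y + y^2 + 2*y - 3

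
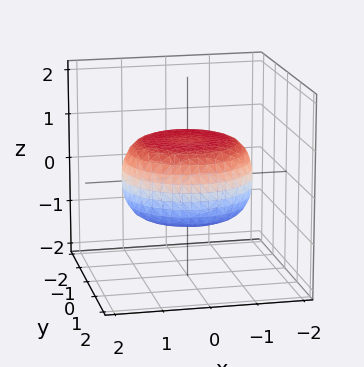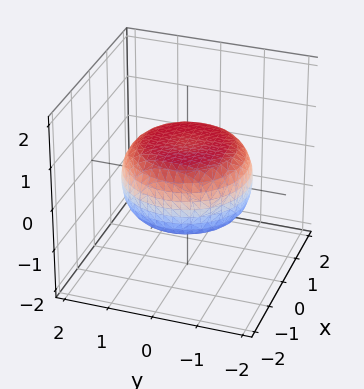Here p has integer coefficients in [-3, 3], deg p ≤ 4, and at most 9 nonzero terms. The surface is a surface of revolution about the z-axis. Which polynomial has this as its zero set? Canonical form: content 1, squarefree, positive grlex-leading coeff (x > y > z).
x^4 + 2*x^2*y^2 + y^4 - x^2 - y^2 + 3*z^2 - 2

1. deg p = 4.
2. Symmetries: rotational symmetry about the z-axis ⇒ p depends on x, y only through x² + y².
3. Against the integer gridlines: a circular section at z = 0 has radius between 1 and 2.
4. Together with the visible shape, these determine p as stated.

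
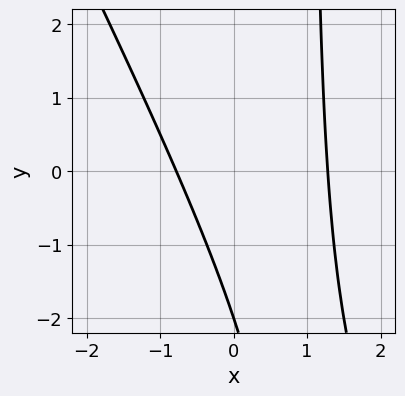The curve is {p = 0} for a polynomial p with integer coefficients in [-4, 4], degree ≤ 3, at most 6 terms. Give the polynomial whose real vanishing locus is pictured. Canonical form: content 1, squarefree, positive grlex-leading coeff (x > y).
(a) deg p = 2. No degree-1 curve has this shape.
(b) From the axis intercepts and sections: it crosses the y-axis at the gridline y = -2.
(c) Putting this together gives p.

2*x^2 + x*y - x - y - 2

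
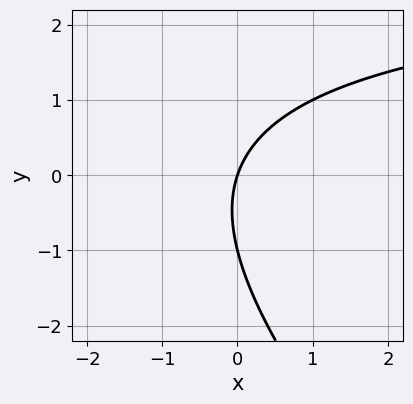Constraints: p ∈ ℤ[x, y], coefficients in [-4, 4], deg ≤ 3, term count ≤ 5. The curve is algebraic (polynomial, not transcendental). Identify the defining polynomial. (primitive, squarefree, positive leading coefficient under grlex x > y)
x*y + y^2 - 3*x + y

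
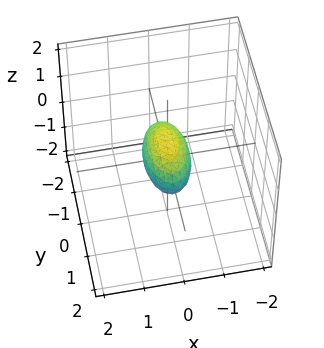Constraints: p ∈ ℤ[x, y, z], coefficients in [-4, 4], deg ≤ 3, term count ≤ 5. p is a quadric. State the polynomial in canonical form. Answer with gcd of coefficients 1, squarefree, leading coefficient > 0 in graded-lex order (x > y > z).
3*x^2 + y^2 + 2*z^2 - 1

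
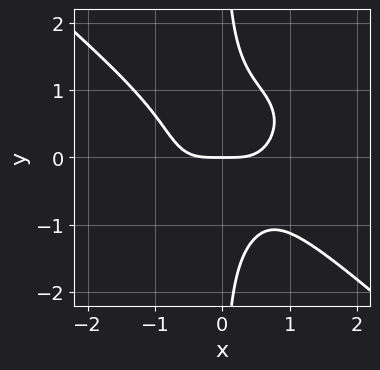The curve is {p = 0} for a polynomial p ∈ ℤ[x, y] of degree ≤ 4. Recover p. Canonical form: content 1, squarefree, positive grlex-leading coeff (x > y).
The degree is 4 — a generic line meets the curve in up to 4 points.
Against the integer gridlines: it meets the x-axis at x = 0 (among the integer gridlines); it meets the y-axis at y = 0 (among the integer gridlines).
Putting this together gives p.

2*x^4 + 3*x*y^3 - 2*y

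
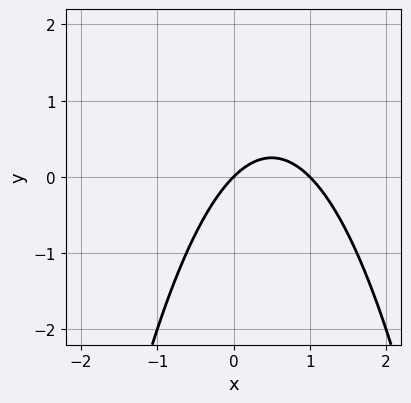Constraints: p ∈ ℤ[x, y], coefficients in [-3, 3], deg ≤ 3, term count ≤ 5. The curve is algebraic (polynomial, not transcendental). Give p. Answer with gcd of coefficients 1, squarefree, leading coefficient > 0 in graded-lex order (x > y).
Degree: a generic line meets the curve in up to 2 points, so deg p = 2.
Against the integer gridlines: it crosses the y-axis at the gridline y = 0; the x-axis gridline crossings are at x ∈ {0, 1}.
Putting this together gives p.

x^2 - x + y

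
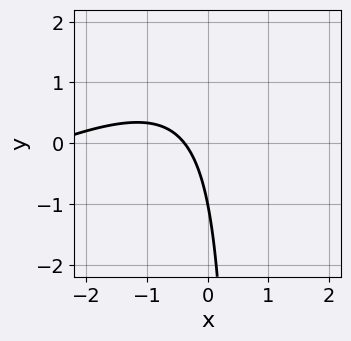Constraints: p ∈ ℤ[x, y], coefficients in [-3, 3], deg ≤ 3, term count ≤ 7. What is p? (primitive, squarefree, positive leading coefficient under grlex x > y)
(a) deg p = 2. A generic line meets the curve in up to 2 points.
(b) Reading off the gridlines: it crosses the y-axis at the gridline y = -1.
(c) The integer polynomial consistent with all of this is the stated p.

x^2 - 2*x*y + 3*x + y + 1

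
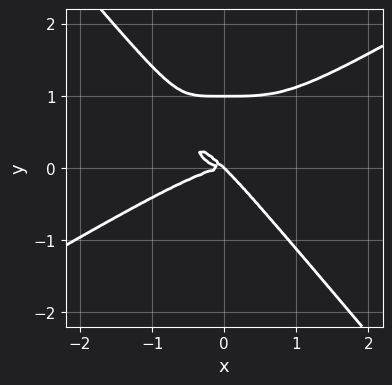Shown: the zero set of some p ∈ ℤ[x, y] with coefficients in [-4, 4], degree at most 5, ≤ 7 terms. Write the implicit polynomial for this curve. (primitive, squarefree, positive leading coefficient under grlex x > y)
The degree is 4 — no degree-3 curve has this shape.
From the axis intercepts and sections: it meets the x-axis at x = 0 (among the integer gridlines); among the integer gridlines, it crosses the y-axis at y ∈ {0, 1}.
Assembling these constraints gives the stated polynomial.

x^4 - 3*x*y^3 - 3*y^4 + 3*x*y^2 + 3*y^3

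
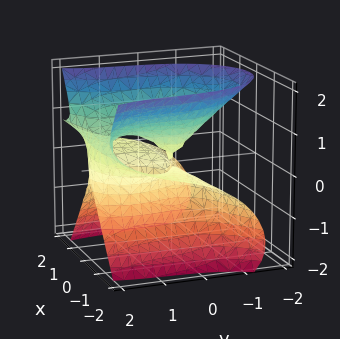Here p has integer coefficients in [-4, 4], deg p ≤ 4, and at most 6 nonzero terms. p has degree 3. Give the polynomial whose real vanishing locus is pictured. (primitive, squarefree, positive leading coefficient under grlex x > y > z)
The degree is 3 — a generic line meets the surface in up to 3 points.
Against the integer gridlines: the visible x-axis segment lies entirely on the surface; it meets the z-axis at z = 0 (among the integer gridlines).
Fitting integer coefficients to these (and the overall shape) gives p. Check: (0, 2, 0) on the y-axis lies on the surface, and p(0, 2, 0) = 0. ✓

x^2*y - 3*x^2*z + y^3 + 2*z^3 - 2*y^2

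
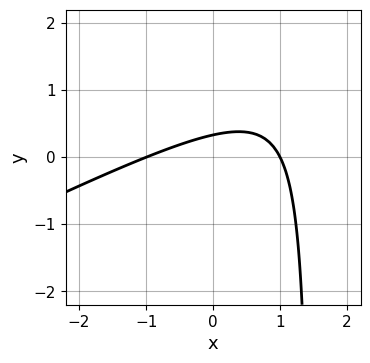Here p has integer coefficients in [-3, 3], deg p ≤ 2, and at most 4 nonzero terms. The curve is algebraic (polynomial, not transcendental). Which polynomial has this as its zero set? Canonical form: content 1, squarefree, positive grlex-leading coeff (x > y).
x^2 - 2*x*y + 3*y - 1

(a) The degree is 2 — a generic line meets the curve in up to 2 points.
(b) Against the integer gridlines: among the integer gridlines, it crosses the x-axis at x ∈ {-1, 1}.
(c) Assembling these constraints gives the stated polynomial.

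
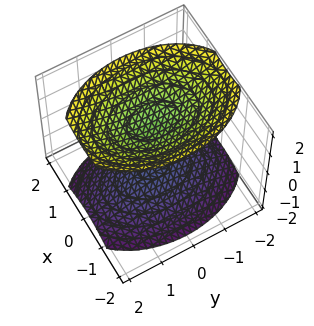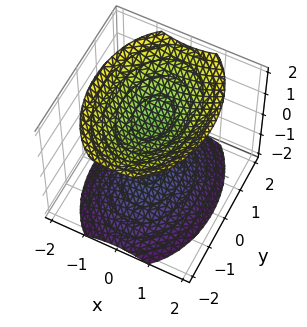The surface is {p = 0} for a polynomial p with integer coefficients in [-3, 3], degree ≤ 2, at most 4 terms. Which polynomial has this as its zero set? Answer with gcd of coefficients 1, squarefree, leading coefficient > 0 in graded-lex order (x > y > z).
2*x^2 + y^2 - 2*z^2 + 3

1. I count 2 distinct pieces.
2. The degree is 2 — two sheets facing apart; a quadric.
3. Symmetries: mirror symmetry x ↦ −x ⇒ only even powers of x; mirror symmetry z ↦ −z ⇒ only even powers of z; the y ↦ −y reflection is a symmetry, so y appears only in even powers.
4. Checking where it meets the axes: it misses every integer gridline on the y-axis; no x-intercept at any integer in the box.
5. Fitting integer coefficients to these (and the overall shape) gives p.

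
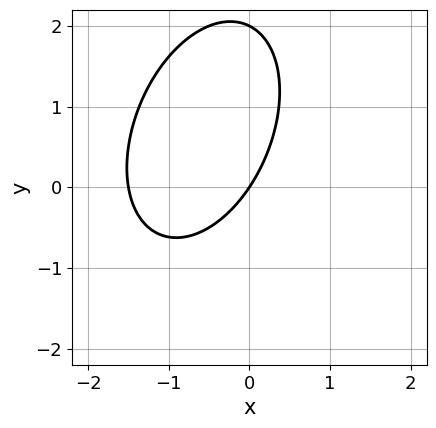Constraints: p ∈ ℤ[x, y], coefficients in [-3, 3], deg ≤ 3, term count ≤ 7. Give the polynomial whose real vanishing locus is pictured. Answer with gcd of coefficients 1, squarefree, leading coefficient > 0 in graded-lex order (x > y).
2*x^2 - x*y + y^2 + 3*x - 2*y

deg p = 2.
Against the integer gridlines: the y-axis gridline crossings are at y ∈ {0, 2}; one x-axis crossing is at x = 0.
Solving for integer coefficients yields p as stated.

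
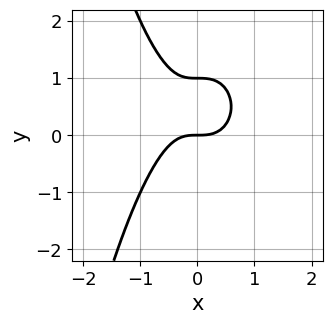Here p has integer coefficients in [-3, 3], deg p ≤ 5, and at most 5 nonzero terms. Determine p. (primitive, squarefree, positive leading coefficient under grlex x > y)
x^4 - 3*x^3 - 2*y^2 + 2*y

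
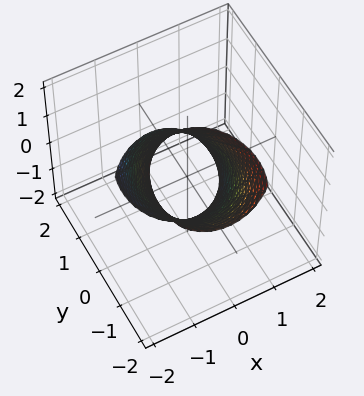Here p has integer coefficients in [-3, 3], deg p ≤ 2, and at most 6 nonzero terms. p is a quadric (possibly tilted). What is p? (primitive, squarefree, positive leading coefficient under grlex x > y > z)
3*x^2 + x*z + 2*y^2 + 3*y*z + z^2 - 3

The degree is 2 — no degree-1 surface has this shape.
Checking where it meets the axes: among the integer gridlines, it crosses the x-axis at x ∈ {-1, 1}.
Together with the visible shape, these determine p as stated.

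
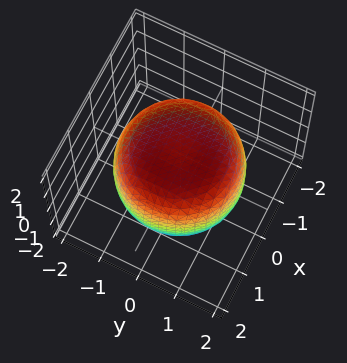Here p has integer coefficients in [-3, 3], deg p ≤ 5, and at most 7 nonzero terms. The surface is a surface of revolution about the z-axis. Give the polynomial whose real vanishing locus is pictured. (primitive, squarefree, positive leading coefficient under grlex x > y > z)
Degree: the shape is more complex than any degree-3 surface, so deg p = 4.
Symmetries: the z-axis is an axis of rotation, so x and y enter only as x² + y².
Against the integer gridlines: a circular section at z = 1 has radius between 1 and 2.
The integer polynomial consistent with all of this is the stated p.

x^4 + 2*x^2*y^2 + y^4 - x^2 - y^2 + 2*z^2 - 3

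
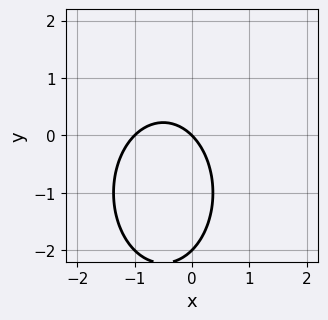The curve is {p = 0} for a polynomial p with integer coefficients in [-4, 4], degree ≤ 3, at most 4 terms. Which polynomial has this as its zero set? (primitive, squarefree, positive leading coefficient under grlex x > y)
1. deg p = 2. A generic line meets the curve in up to 2 points.
2. Checking where it meets the axes: the x-axis gridline crossings are at x ∈ {-1, 0}; among the integer gridlines, it crosses the y-axis at y ∈ {-2, 0}.
3. Matching integer coefficients to the picture gives p.

2*x^2 + y^2 + 2*x + 2*y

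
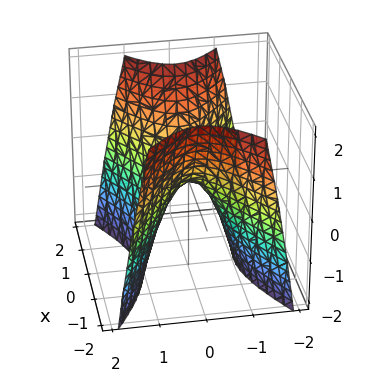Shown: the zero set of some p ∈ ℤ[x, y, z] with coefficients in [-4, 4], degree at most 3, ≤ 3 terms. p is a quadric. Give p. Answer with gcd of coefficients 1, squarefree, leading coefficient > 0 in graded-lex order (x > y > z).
x^2 - 2*y^2 - z

(a) Degree: a saddle surface; a quadric, so deg p = 2.
(b) Symmetries: mirror symmetry x ↦ −x ⇒ only even powers of x; it's symmetric under y → −y, forcing even powers of y.
(c) Observable constraints: one y-axis crossing is at y = 0; it meets the x-axis at x = 0 (among the integer gridlines); it crosses the z-axis at the gridline z = 0.
(d) These observations pin down the coefficients.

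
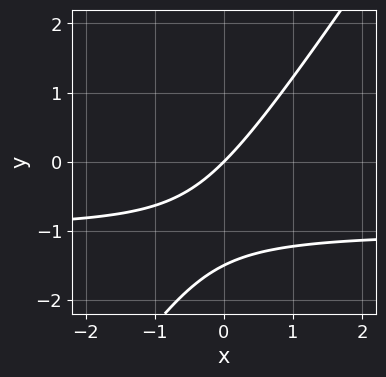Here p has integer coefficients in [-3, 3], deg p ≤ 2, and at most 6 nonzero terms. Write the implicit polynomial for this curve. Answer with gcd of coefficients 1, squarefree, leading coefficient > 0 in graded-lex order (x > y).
Degree: the shape is more complex than any degree-1 curve, so deg p = 2.
Against the integer gridlines: one y-axis crossing is at y = 0; it meets the x-axis at x = 0 (among the integer gridlines).
Solving for integer coefficients yields p as stated.

3*x*y - 2*y^2 + 3*x - 3*y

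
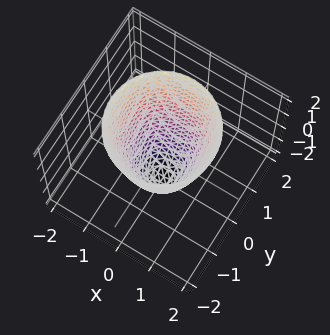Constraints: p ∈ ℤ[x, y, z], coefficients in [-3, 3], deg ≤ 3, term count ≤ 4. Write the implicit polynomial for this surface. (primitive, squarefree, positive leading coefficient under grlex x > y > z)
1. deg p = 2.
2. Symmetry: the surface is invariant under rotation about z: p = q(x² + y², z).
3. From the visible intercepts: among the integer gridlines, it crosses the x-axis at x ∈ {-1, 1}; the y-axis gridline crossings are at y ∈ {-1, 1}.
4. Putting this together gives p.

2*x^2 + 2*y^2 - z - 2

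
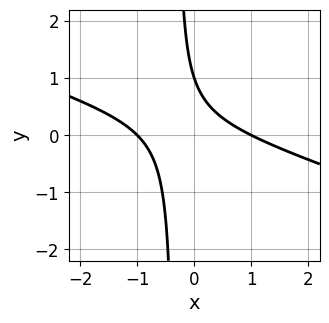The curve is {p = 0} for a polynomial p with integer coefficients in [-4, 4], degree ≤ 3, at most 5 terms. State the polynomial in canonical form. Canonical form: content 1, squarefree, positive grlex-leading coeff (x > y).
x^2 + 3*x*y + y - 1

Degree: a generic line meets the curve in up to 2 points, so deg p = 2.
Reading off the gridlines: among the integer gridlines, it crosses the x-axis at x ∈ {-1, 1}; it crosses the y-axis at the gridline y = 1.
Matching integer coefficients to the picture gives p.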